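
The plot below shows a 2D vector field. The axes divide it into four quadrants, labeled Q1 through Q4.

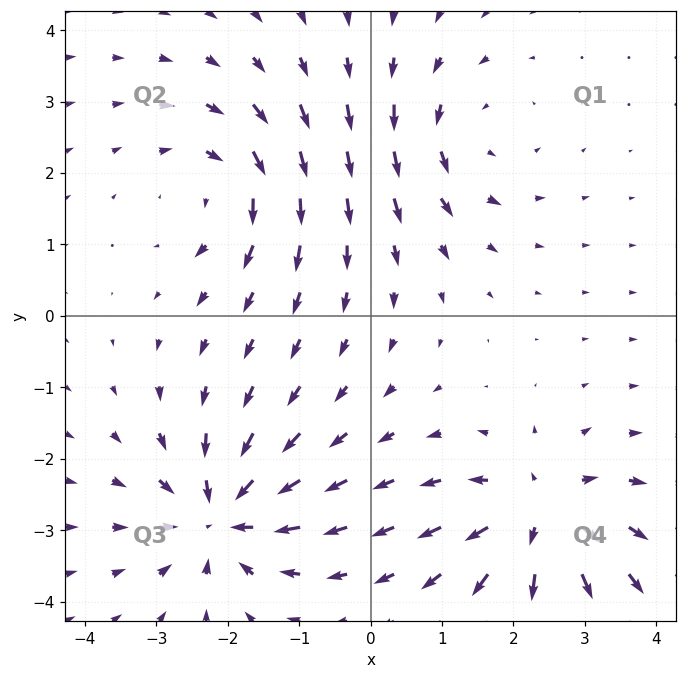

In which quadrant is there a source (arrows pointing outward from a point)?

Q4

The source sits at approximately (2.4, -2.8), which lies in quadrant Q4. The divergence there is about +7, positive as expected for a source.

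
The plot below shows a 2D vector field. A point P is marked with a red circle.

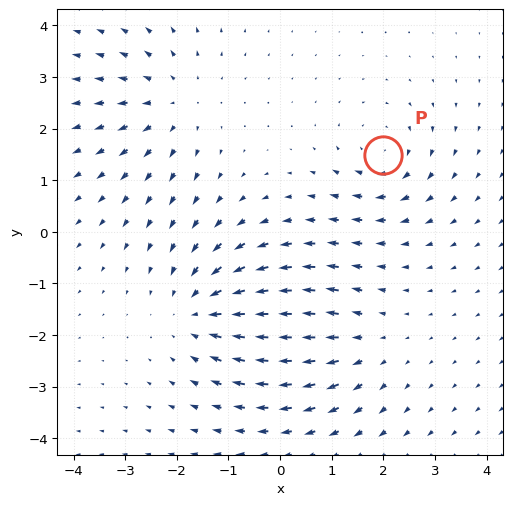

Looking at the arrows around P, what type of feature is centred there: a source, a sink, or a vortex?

vortex

At P (2.0, 1.5) the arrows circulate clockwise. Divergence ≈0, curl about -4 — near-zero divergence with nonzero curl is a vortex.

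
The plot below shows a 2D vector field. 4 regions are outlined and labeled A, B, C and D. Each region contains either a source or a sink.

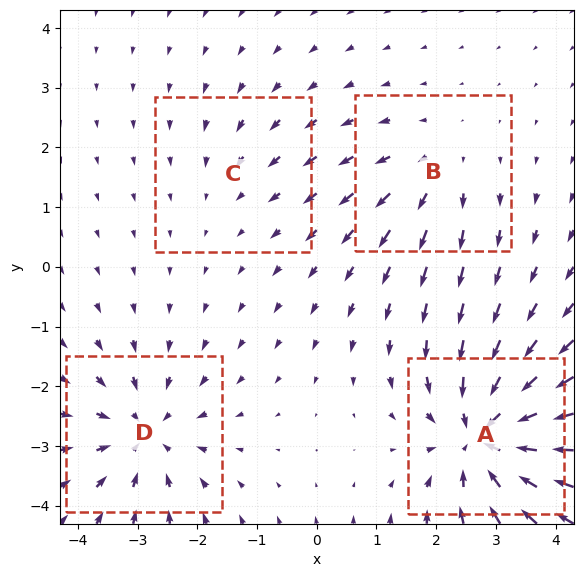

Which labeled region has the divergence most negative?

Divergence at each region's feature centre — A: about -8, B: about +3, C: about -2, D: about -5. Region A is most negative.

A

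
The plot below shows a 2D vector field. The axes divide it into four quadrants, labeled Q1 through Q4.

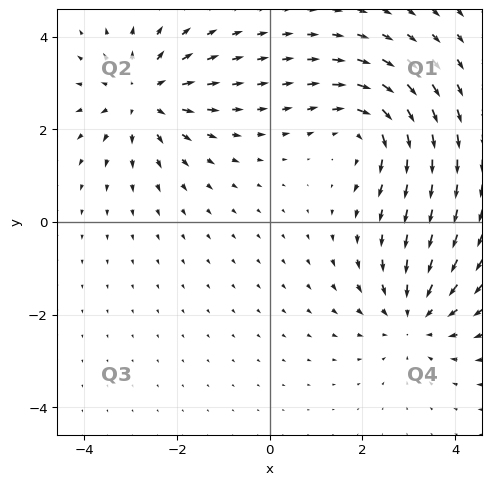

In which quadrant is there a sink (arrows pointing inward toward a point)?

The sink sits at approximately (3.1, -2.1), which lies in quadrant Q4. The divergence there is about -4, negative as expected for a sink.

Q4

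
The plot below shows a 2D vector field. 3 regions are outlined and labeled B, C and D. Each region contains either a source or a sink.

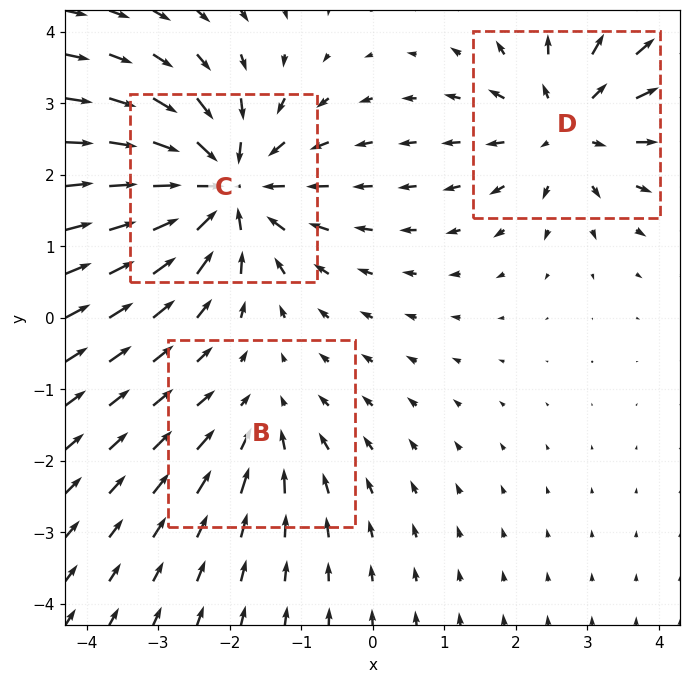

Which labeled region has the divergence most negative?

Divergence at each region's feature centre — B: about -2, C: about -5, D: about +3. Region C is most negative.

C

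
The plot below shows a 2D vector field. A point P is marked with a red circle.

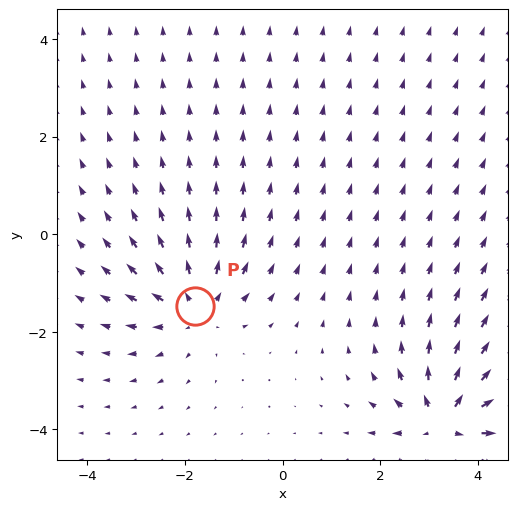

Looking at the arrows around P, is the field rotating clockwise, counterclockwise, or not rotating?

Near P at (-1.8, -1.5) the arrows show no circulation. The curl there is ≈0.

not rotating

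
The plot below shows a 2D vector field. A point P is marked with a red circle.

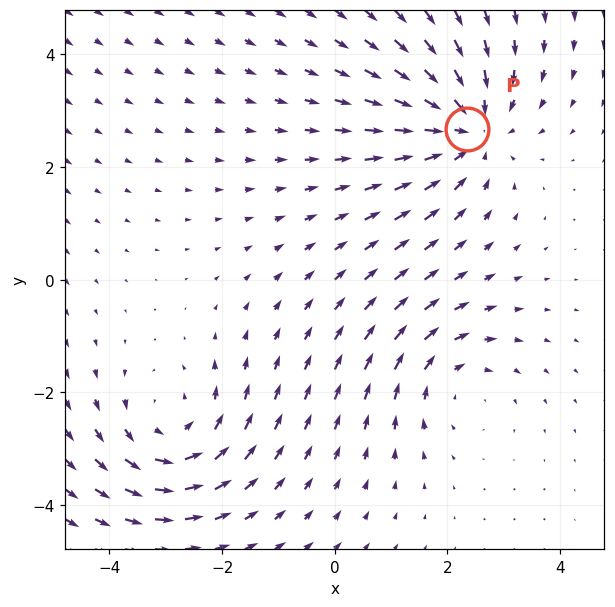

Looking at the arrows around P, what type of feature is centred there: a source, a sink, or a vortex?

sink

At P (2.3, 2.7) the arrows converge inward. Divergence about -5, curl ≈0 — negative divergence with near-zero curl is a sink.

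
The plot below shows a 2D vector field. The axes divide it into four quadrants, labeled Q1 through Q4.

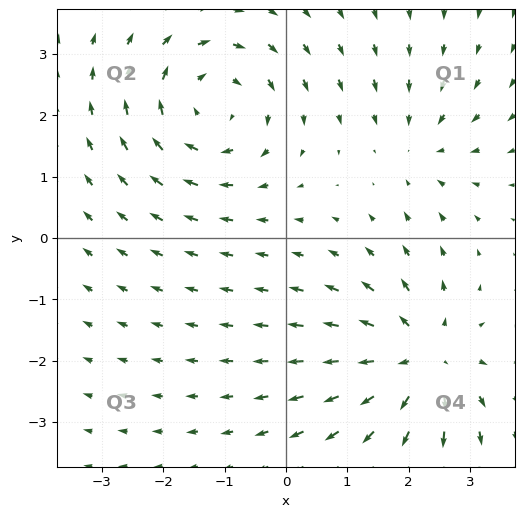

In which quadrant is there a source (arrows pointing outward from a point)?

Q4

The source sits at approximately (2.2, -2.0), which lies in quadrant Q4. The divergence there is about +5, positive as expected for a source.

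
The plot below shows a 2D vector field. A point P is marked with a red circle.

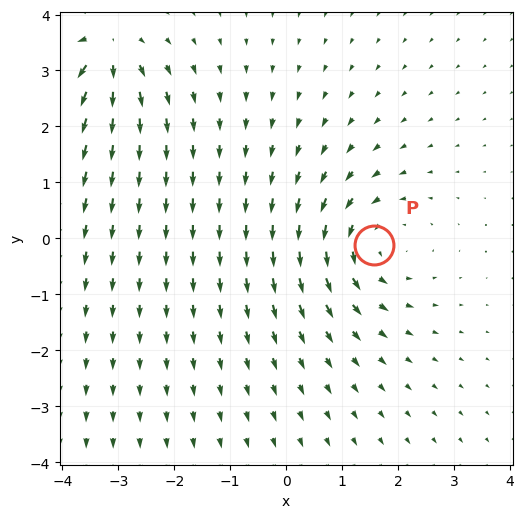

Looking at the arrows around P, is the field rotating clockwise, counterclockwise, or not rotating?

Near P at (1.6, -0.1) the arrows circulate counterclockwise. The curl (z-component) there is about +4; positive curl means counterclockwise rotation.

counterclockwise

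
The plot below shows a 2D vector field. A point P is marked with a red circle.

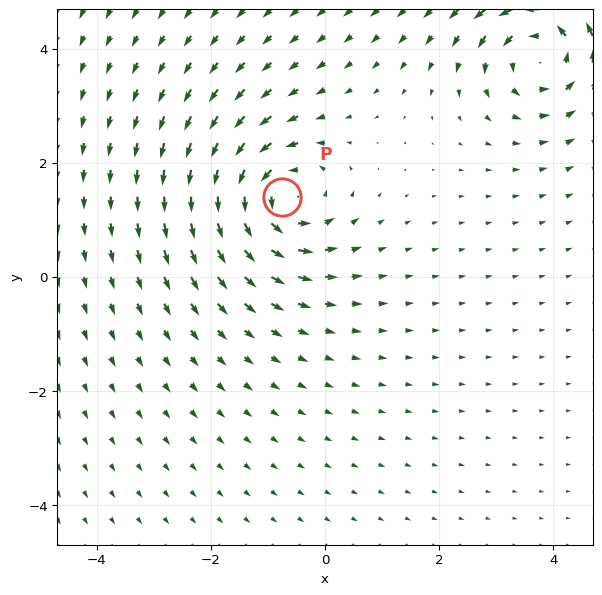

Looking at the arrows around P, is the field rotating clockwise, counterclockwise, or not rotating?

counterclockwise

Near P at (-0.8, 1.4) the arrows circulate counterclockwise. The curl (z-component) there is about +6; positive curl means counterclockwise rotation.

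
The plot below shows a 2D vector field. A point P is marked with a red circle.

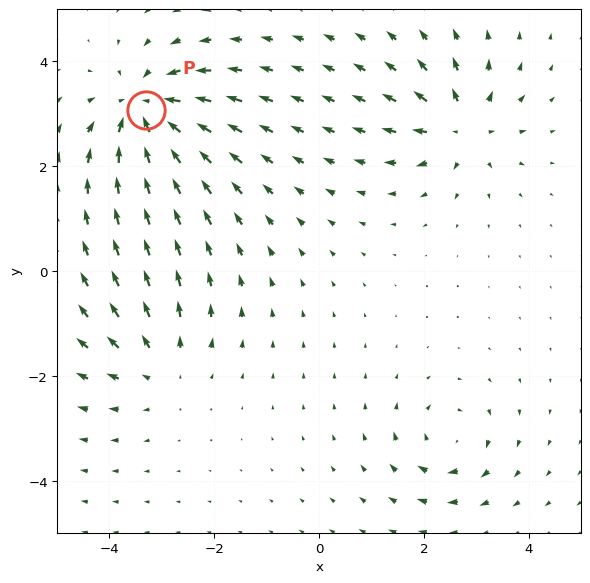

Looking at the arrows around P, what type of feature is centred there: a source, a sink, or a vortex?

sink

At P (-3.3, 3.1) the arrows converge inward. Divergence about -6, curl ≈0 — negative divergence with near-zero curl is a sink.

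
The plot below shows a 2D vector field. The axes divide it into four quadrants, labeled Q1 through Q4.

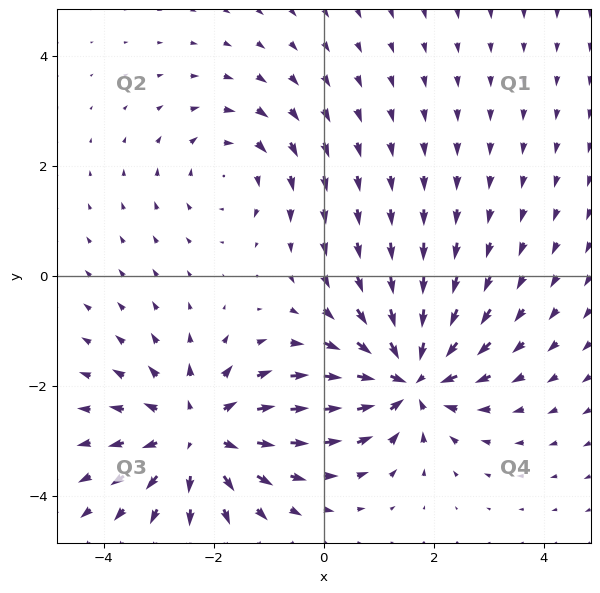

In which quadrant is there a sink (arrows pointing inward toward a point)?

The sink sits at approximately (1.6, -1.9), which lies in quadrant Q4. The divergence there is about -5, negative as expected for a sink.

Q4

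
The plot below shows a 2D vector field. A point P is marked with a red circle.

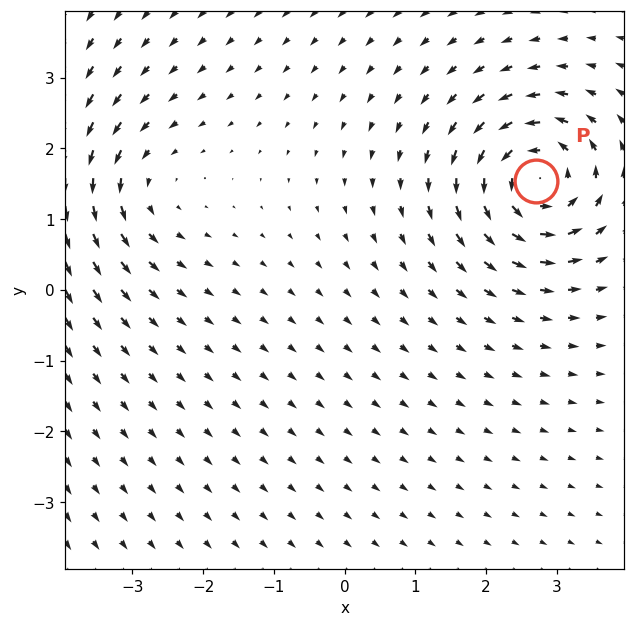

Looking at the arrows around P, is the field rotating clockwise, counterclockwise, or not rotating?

Near P at (2.7, 1.5) the arrows circulate counterclockwise. The curl (z-component) there is about +7; positive curl means counterclockwise rotation.

counterclockwise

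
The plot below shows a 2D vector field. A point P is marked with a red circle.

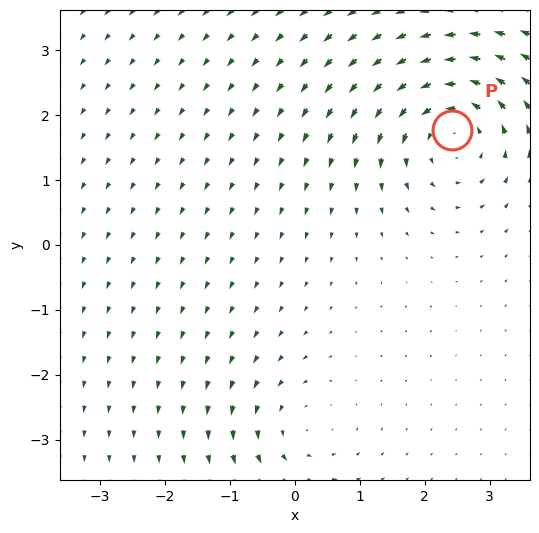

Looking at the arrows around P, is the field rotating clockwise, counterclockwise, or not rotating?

counterclockwise

Near P at (2.4, 1.8) the arrows circulate counterclockwise. The curl (z-component) there is about +5; positive curl means counterclockwise rotation.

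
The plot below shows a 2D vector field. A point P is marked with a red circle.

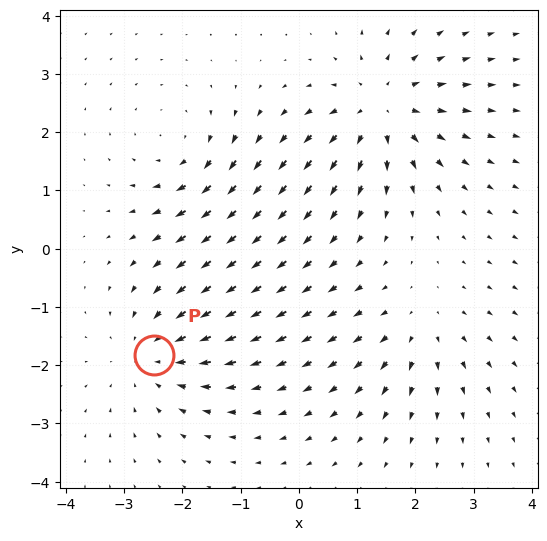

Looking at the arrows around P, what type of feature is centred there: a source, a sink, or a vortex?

sink

At P (-2.5, -1.8) the arrows converge inward. Divergence about -4, curl ≈0 — negative divergence with near-zero curl is a sink.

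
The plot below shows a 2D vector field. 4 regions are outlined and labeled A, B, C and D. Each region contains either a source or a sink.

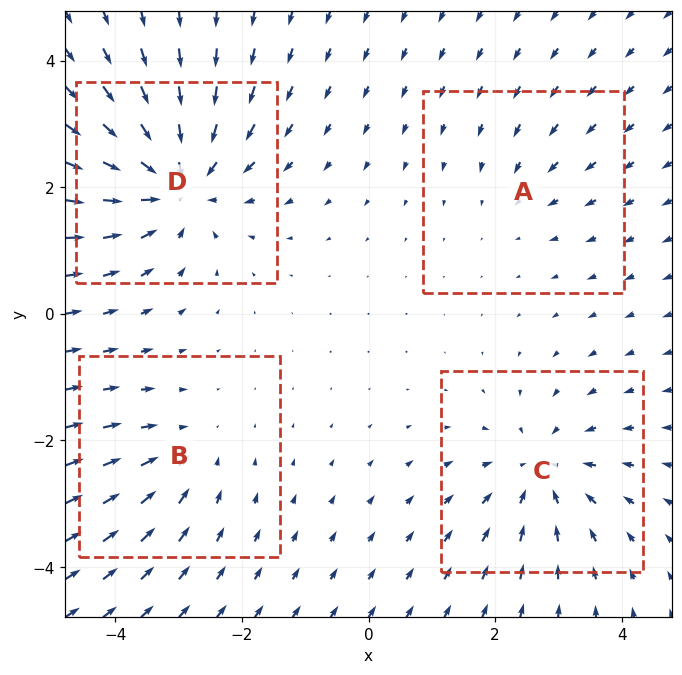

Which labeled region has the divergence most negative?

Divergence at each region's feature centre — A: about -2, B: about -3, C: about -5, D: about -7. Region D is most negative.

D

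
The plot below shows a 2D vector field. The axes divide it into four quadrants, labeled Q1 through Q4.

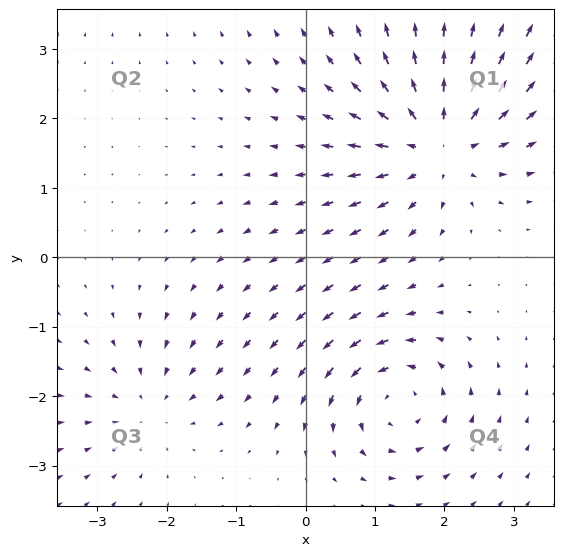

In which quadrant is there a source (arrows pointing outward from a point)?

Q1

The source sits at approximately (1.9, 1.7), which lies in quadrant Q1. The divergence there is about +5, positive as expected for a source.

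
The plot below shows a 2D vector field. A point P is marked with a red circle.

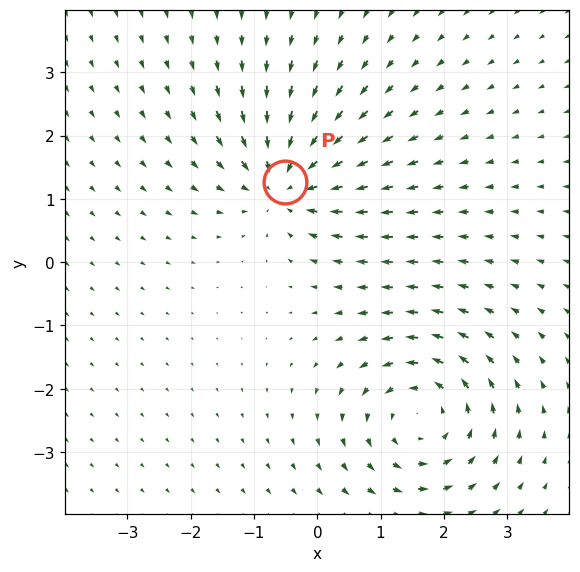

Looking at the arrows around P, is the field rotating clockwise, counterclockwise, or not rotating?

not rotating

Near P at (-0.5, 1.3) the arrows show no circulation. The curl there is ≈0.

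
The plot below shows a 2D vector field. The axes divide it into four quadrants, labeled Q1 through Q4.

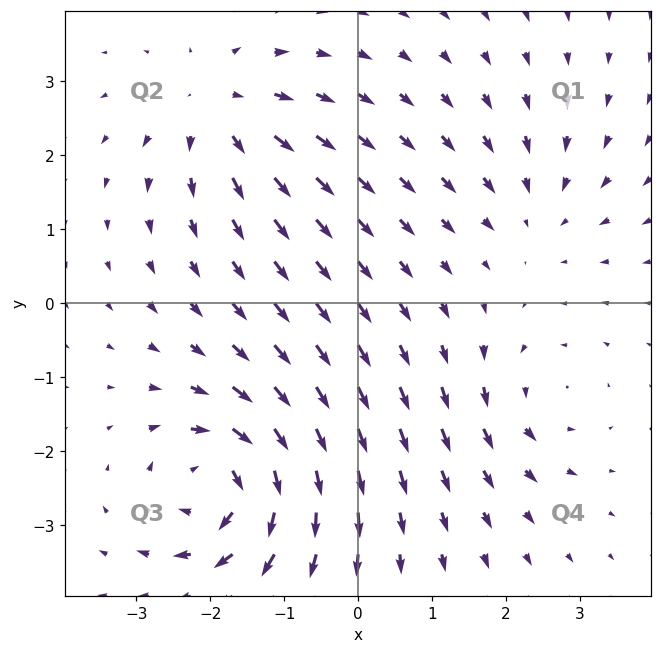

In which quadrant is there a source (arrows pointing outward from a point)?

The source sits at approximately (-1.9, 2.6), which lies in quadrant Q2. The divergence there is about +4, positive as expected for a source.

Q2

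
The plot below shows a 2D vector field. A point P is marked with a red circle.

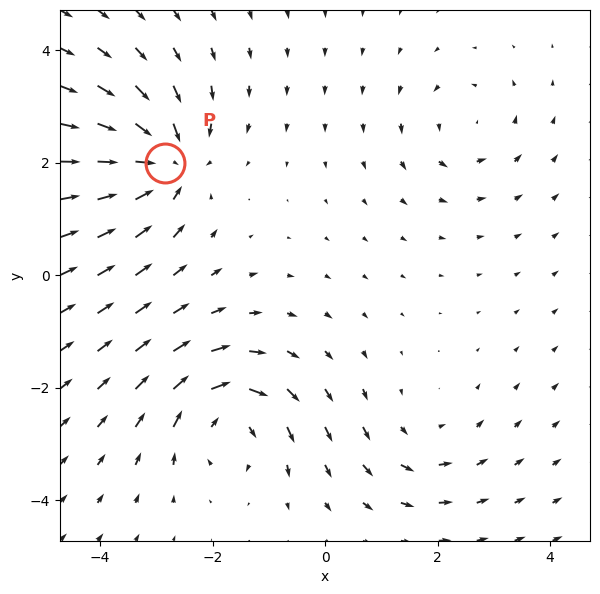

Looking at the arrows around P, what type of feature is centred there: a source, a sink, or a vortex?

sink

At P (-2.8, 2.0) the arrows converge inward. Divergence about -6, curl ≈0 — negative divergence with near-zero curl is a sink.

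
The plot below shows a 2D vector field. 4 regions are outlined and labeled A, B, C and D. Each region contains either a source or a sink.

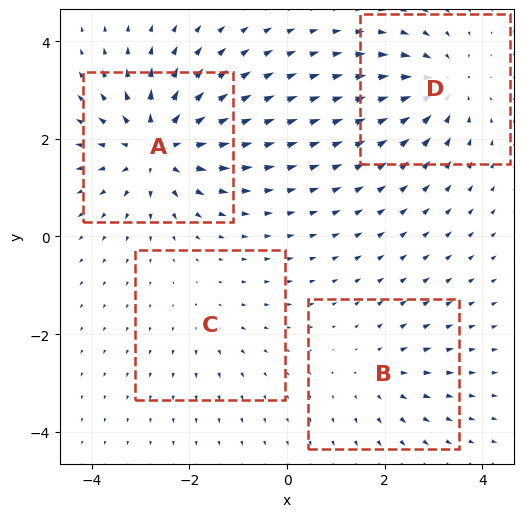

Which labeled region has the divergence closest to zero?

C

Divergence at each region's feature centre — A: about +8, B: about +3, C: about +2, D: about -5. Region C is closest to zero.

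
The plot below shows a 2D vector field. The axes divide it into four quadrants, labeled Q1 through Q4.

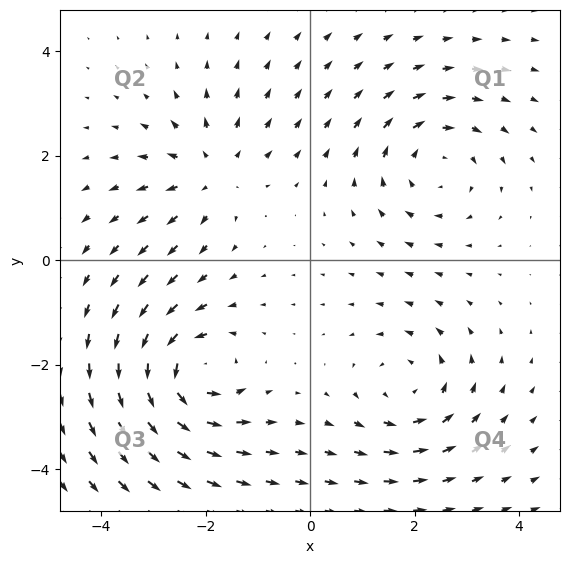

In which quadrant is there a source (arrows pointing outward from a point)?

The source sits at approximately (-1.9, 1.7), which lies in quadrant Q2. The divergence there is about +4, positive as expected for a source.

Q2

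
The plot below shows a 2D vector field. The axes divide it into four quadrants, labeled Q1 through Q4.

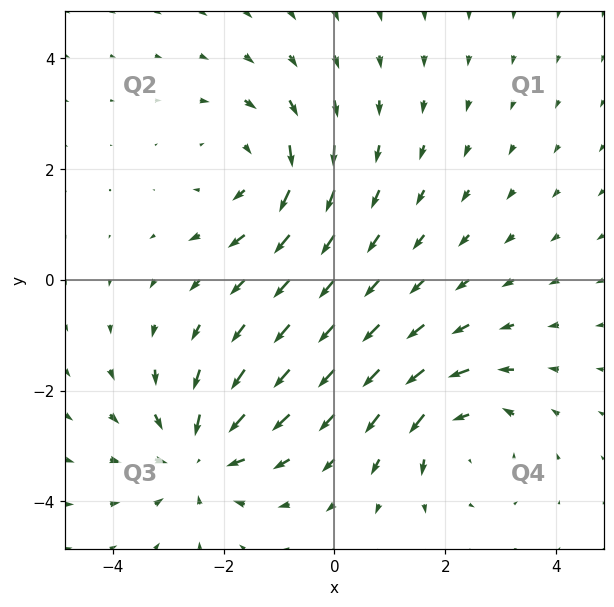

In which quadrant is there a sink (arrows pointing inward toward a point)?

The sink sits at approximately (-2.4, -3.2), which lies in quadrant Q3. The divergence there is about -5, negative as expected for a sink.

Q3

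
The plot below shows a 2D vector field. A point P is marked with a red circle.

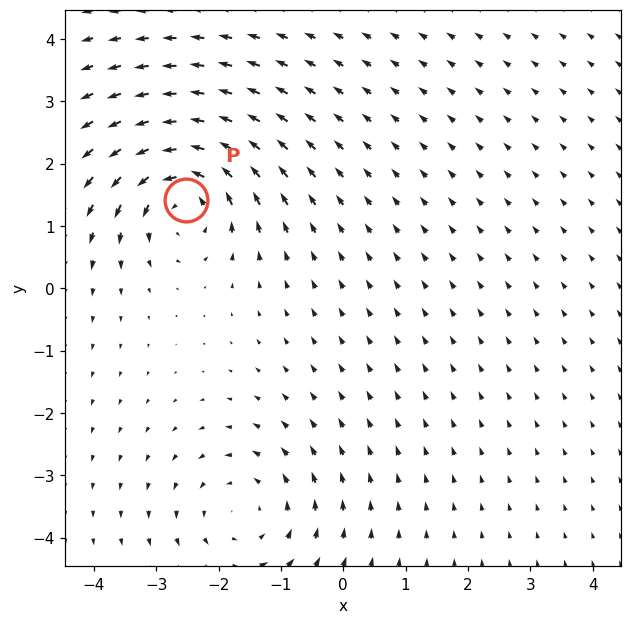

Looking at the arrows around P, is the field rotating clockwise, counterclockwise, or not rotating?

Near P at (-2.5, 1.4) the arrows circulate counterclockwise. The curl (z-component) there is about +6; positive curl means counterclockwise rotation.

counterclockwise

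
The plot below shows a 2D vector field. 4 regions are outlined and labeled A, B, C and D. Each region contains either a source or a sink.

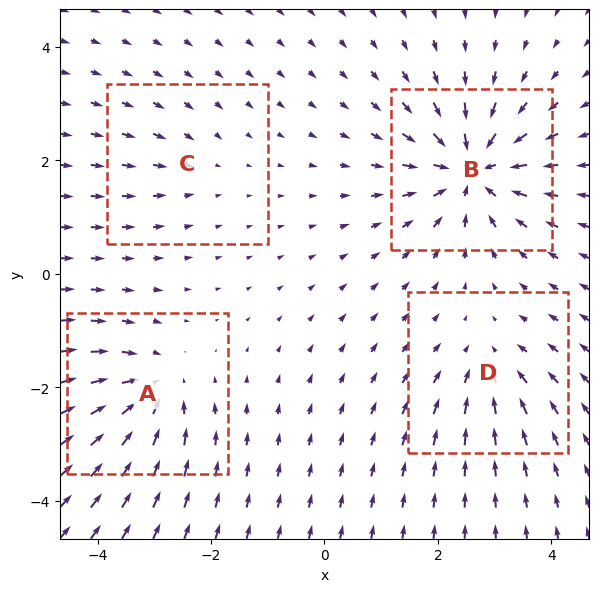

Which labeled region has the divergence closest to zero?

C

Divergence at each region's feature centre — A: about -6, B: about -9, C: about -2, D: about -4. Region C is closest to zero.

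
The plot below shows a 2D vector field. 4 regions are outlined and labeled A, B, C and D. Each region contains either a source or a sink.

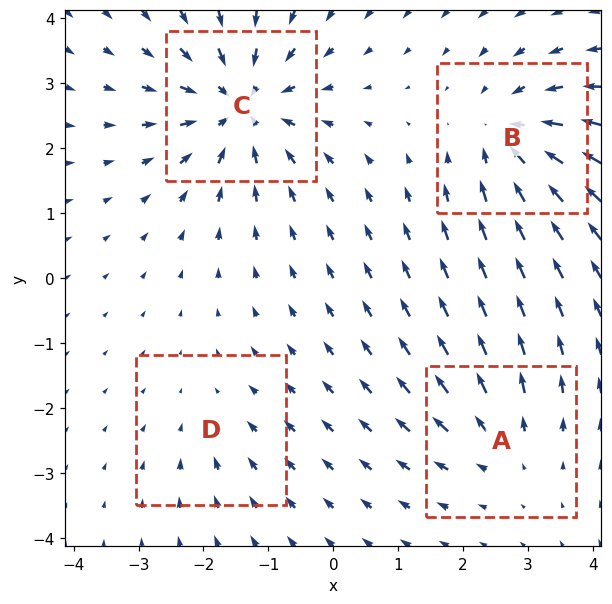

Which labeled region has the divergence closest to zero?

D

Divergence at each region's feature centre — A: about +3, B: about -5, C: about -7, D: about -2. Region D is closest to zero.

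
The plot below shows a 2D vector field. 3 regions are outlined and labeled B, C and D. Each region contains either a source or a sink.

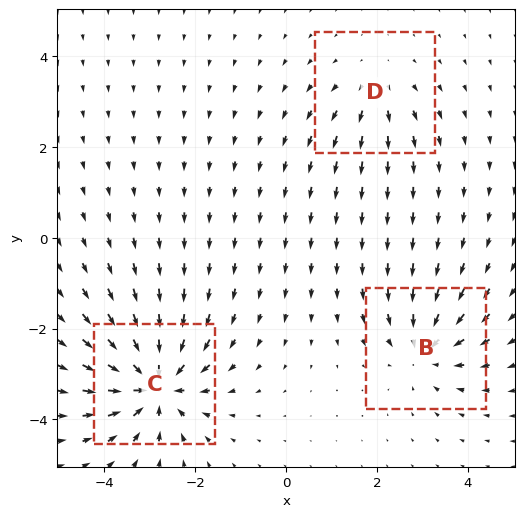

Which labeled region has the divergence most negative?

Divergence at each region's feature centre — B: about -4, C: about -6, D: about +2. Region C is most negative.

C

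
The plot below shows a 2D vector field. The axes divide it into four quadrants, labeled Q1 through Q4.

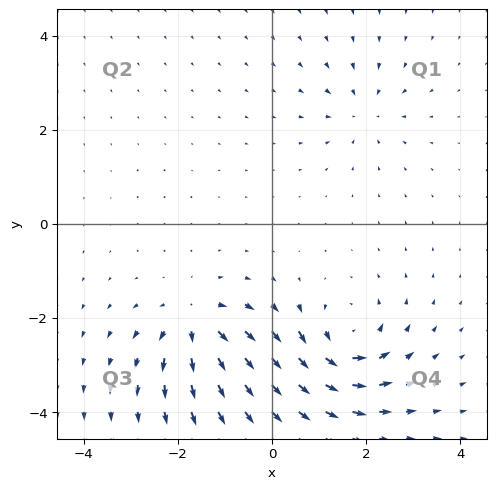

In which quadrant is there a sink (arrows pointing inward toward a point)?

Q1

The sink sits at approximately (1.9, 2.4), which lies in quadrant Q1. The divergence there is about -4, negative as expected for a sink.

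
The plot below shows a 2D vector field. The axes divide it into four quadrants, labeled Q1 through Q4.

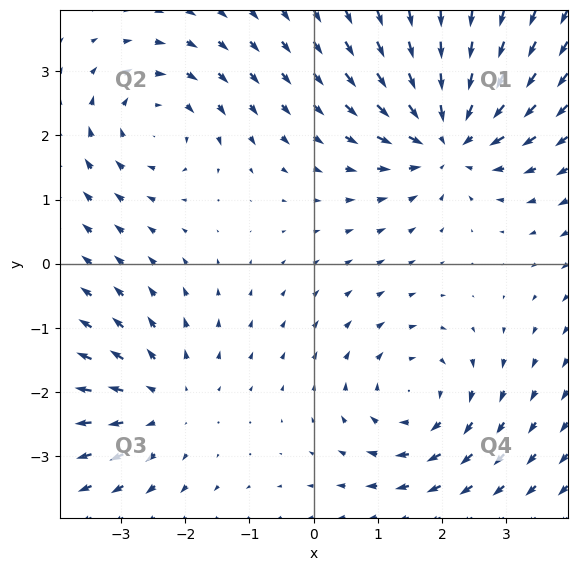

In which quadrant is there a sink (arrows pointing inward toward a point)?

Q1

The sink sits at approximately (2.1, 2.0), which lies in quadrant Q1. The divergence there is about -5, negative as expected for a sink.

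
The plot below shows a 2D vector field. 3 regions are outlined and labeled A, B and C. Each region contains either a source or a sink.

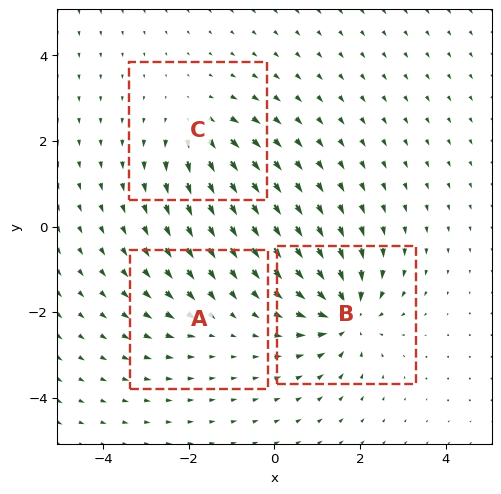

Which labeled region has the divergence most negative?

Divergence at each region's feature centre — A: about -2, B: about -6, C: about +3. Region B is most negative.

B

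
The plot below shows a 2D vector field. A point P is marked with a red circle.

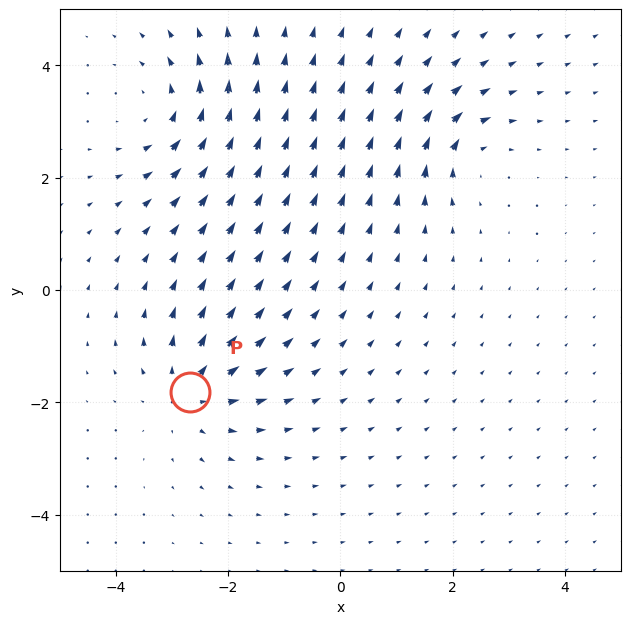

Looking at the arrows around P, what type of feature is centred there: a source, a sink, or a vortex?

At P (-2.7, -1.8) the arrows spread outward. Divergence about +5, curl ≈0 — positive divergence with near-zero curl is a source.

source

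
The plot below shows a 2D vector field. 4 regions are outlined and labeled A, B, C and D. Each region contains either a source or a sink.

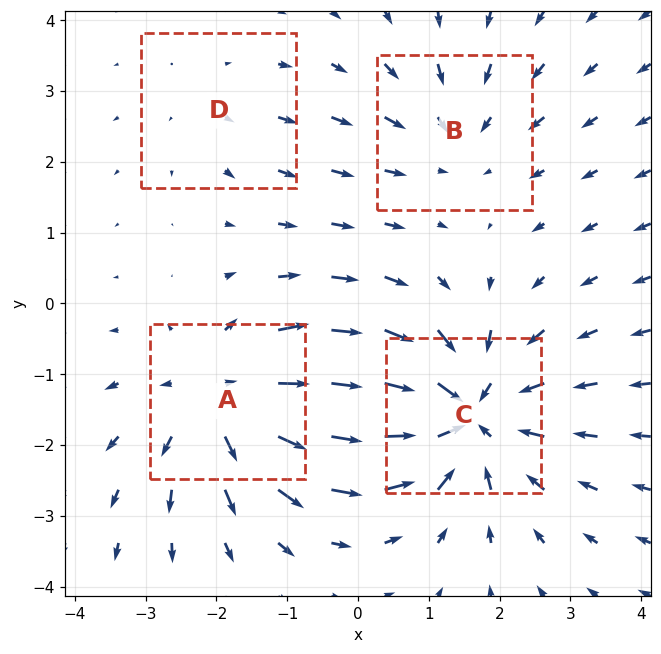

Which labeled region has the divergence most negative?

Divergence at each region's feature centre — A: about +5, B: about -3, C: about -6, D: about +2. Region C is most negative.

C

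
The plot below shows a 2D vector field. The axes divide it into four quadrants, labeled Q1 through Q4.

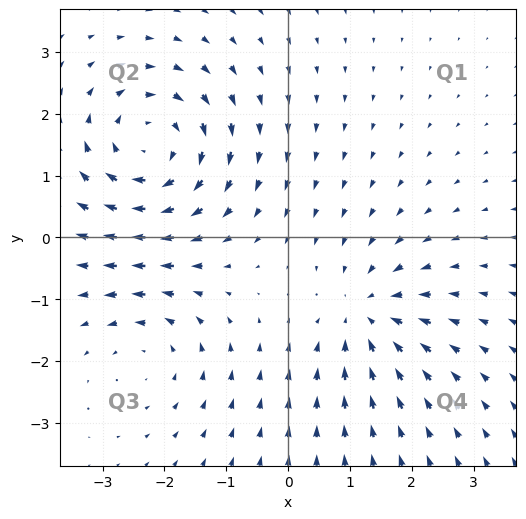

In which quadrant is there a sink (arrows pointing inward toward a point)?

The sink sits at approximately (1.3, -1.2), which lies in quadrant Q4. The divergence there is about -4, negative as expected for a sink.

Q4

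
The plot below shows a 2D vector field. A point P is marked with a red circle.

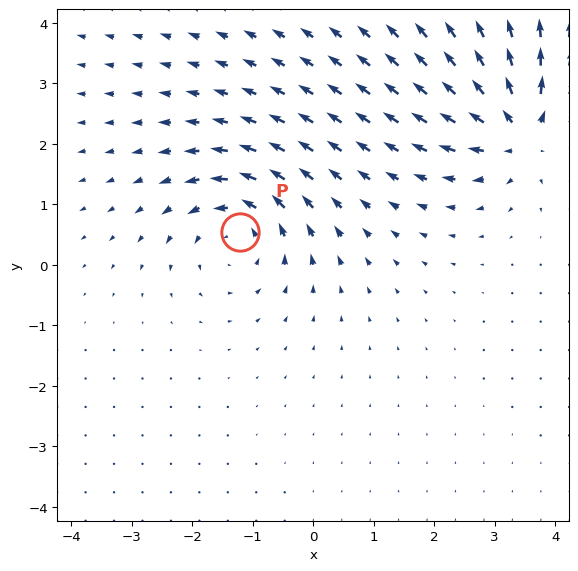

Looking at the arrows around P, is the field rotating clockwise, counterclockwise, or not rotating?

counterclockwise

Near P at (-1.2, 0.5) the arrows circulate counterclockwise. The curl (z-component) there is about +5; positive curl means counterclockwise rotation.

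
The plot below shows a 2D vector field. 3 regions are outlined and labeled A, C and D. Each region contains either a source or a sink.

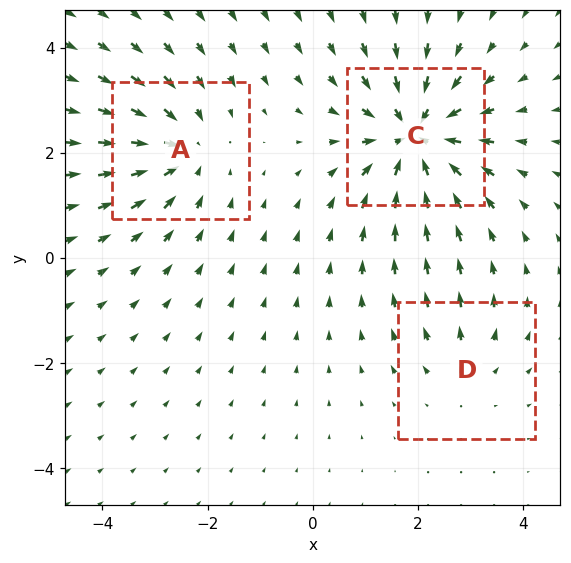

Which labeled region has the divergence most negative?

Divergence at each region's feature centre — A: about -3, C: about -5, D: about +2. Region C is most negative.

C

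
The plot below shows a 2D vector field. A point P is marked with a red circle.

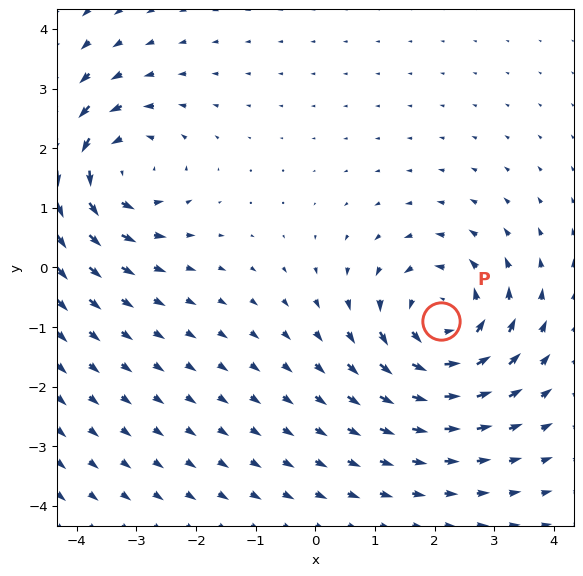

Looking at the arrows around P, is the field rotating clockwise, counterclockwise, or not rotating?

Near P at (2.1, -0.9) the arrows circulate counterclockwise. The curl (z-component) there is about +5; positive curl means counterclockwise rotation.

counterclockwise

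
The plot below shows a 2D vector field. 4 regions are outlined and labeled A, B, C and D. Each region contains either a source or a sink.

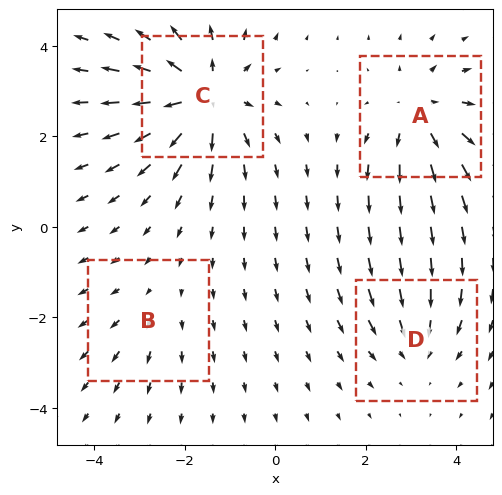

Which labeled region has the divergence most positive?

C

Divergence at each region's feature centre — A: about +5, B: about +2, C: about +6, D: about -3. Region C is most positive.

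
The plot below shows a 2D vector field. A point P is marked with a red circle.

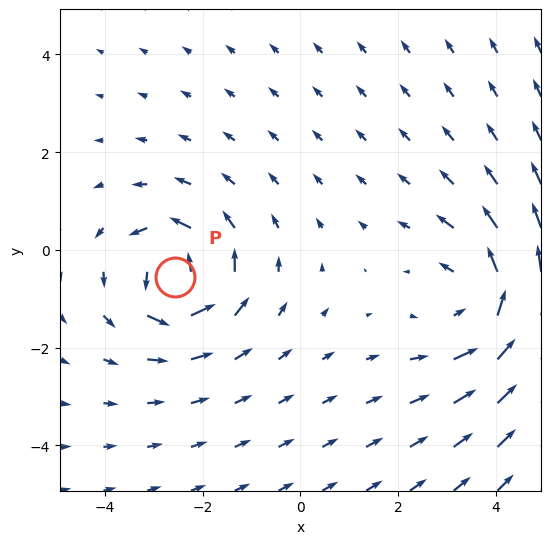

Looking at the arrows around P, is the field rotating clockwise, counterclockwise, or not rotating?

Near P at (-2.6, -0.5) the arrows circulate counterclockwise. The curl (z-component) there is about +6; positive curl means counterclockwise rotation.

counterclockwise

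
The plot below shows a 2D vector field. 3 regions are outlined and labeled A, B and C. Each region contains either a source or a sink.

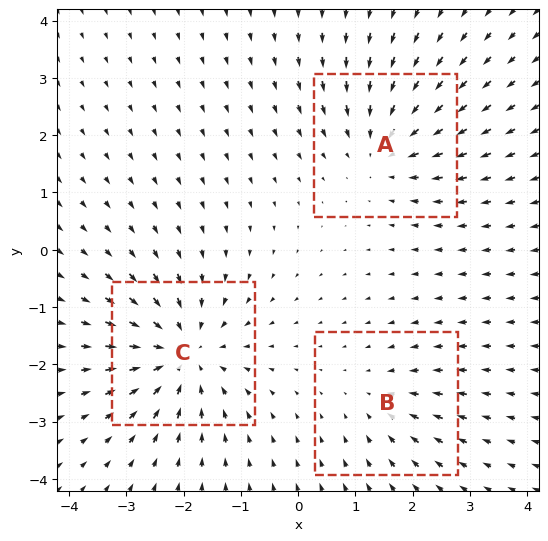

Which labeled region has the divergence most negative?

Divergence at each region's feature centre — A: about -3, B: about -2, C: about -5. Region C is most negative.

C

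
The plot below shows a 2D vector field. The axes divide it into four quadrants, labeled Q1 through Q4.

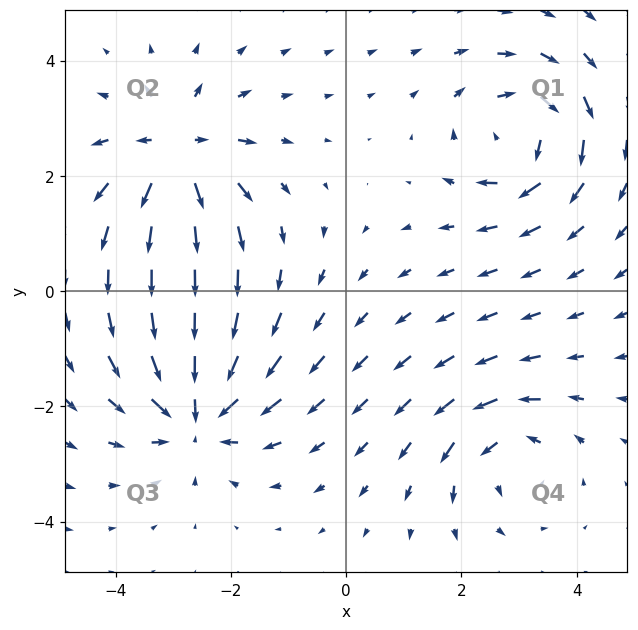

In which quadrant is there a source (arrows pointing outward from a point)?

The source sits at approximately (-2.9, 2.4), which lies in quadrant Q2. The divergence there is about +6, positive as expected for a source.

Q2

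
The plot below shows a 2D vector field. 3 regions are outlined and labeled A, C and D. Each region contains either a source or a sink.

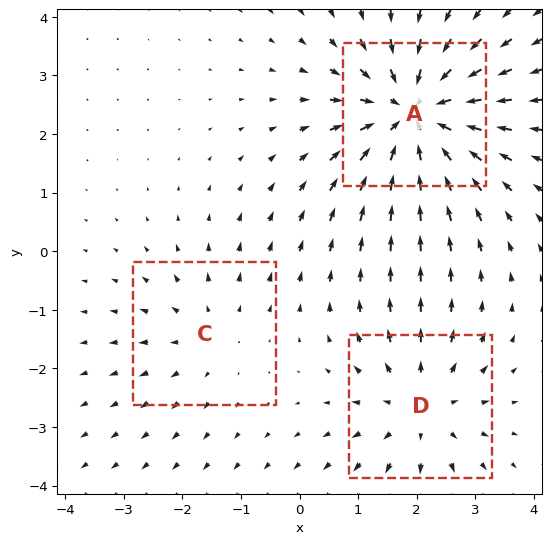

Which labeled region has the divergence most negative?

Divergence at each region's feature centre — A: about -5, C: about +2, D: about +3. Region A is most negative.

A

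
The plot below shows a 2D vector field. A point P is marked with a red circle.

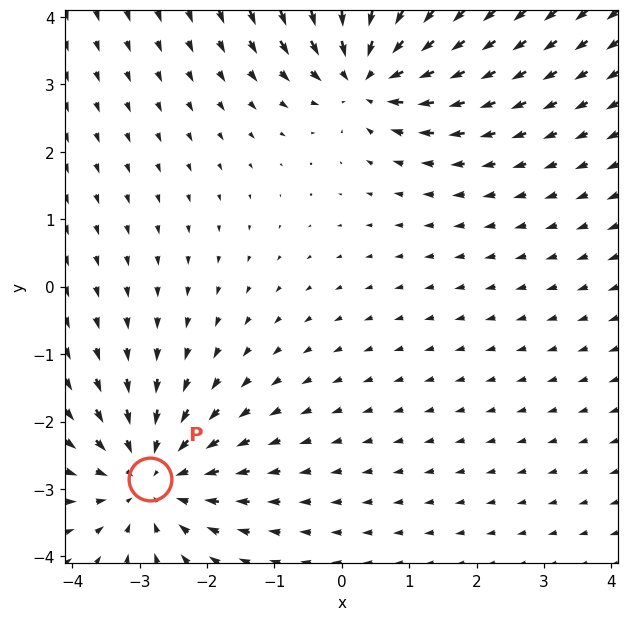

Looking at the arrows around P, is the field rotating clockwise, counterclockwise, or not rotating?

Near P at (-2.8, -2.9) the arrows show no circulation. The curl there is ≈0.

not rotating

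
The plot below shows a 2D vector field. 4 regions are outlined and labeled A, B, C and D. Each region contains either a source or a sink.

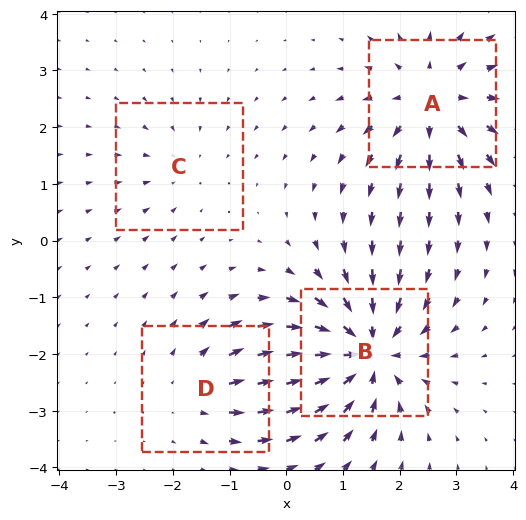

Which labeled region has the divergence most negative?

B

Divergence at each region's feature centre — A: about +5, B: about -7, C: about -2, D: about +3. Region B is most negative.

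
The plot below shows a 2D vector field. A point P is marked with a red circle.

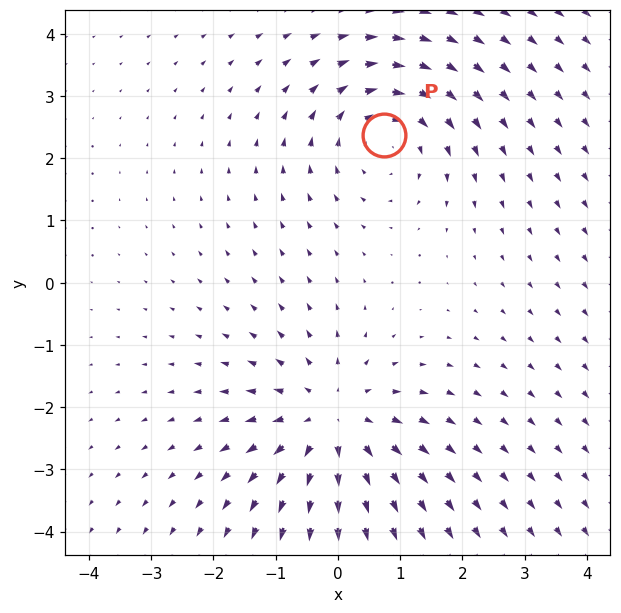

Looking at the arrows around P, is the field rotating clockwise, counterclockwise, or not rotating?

clockwise

Near P at (0.7, 2.4) the arrows circulate clockwise. The curl (z-component) there is about -3; negative curl means clockwise rotation.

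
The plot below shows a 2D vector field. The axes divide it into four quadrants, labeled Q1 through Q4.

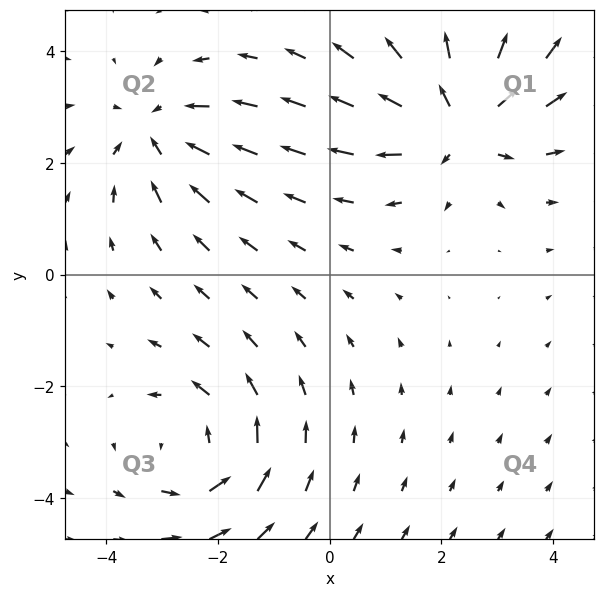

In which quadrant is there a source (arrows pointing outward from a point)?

The source sits at approximately (2.3, 2.8), which lies in quadrant Q1. The divergence there is about +4, positive as expected for a source.

Q1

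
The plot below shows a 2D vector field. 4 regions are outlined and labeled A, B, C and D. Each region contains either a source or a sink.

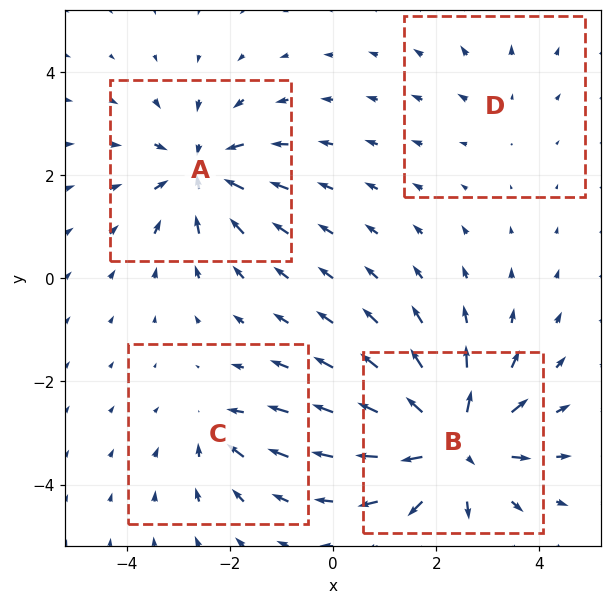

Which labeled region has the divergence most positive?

Divergence at each region's feature centre — A: about -6, B: about +8, C: about -3, D: about +2. Region B is most positive.

B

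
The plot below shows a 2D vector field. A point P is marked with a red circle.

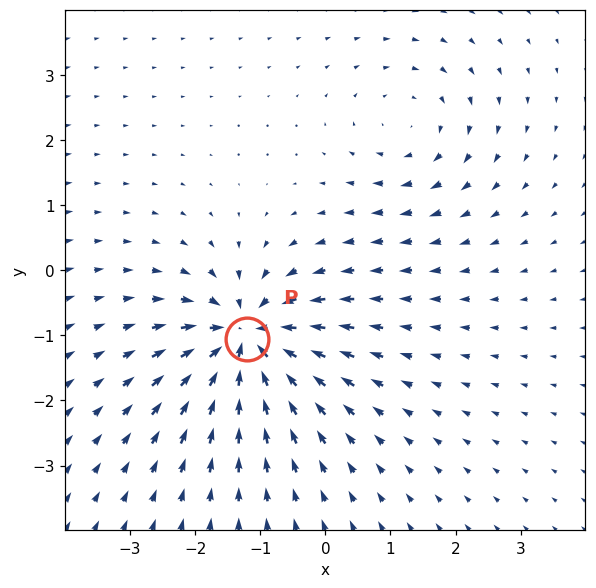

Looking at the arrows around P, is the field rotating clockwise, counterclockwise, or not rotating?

Near P at (-1.2, -1.1) the arrows show no circulation. The curl there is ≈0.

not rotating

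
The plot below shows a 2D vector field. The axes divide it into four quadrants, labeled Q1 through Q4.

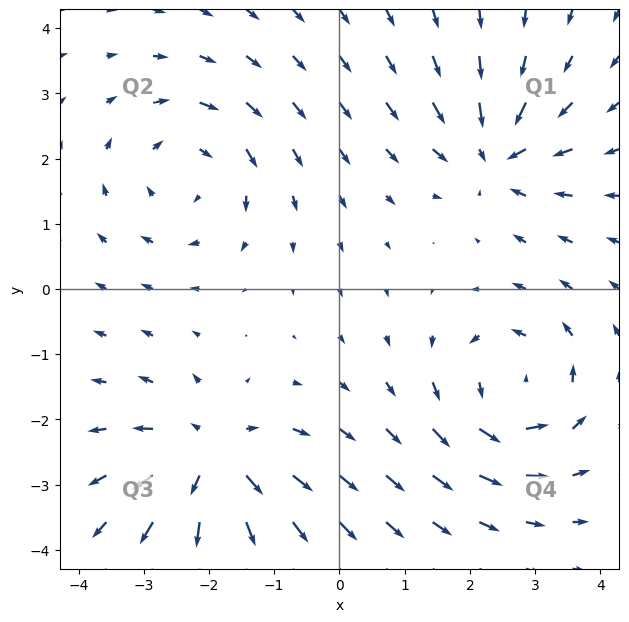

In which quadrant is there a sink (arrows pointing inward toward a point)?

Q1

The sink sits at approximately (2.4, 2.1), which lies in quadrant Q1. The divergence there is about -5, negative as expected for a sink.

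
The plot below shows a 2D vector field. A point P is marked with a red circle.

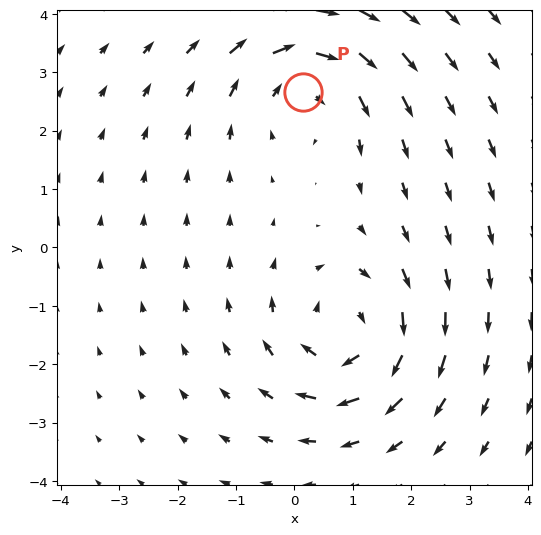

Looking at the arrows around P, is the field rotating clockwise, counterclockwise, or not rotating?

Near P at (0.1, 2.7) the arrows circulate clockwise. The curl (z-component) there is about -3; negative curl means clockwise rotation.

clockwise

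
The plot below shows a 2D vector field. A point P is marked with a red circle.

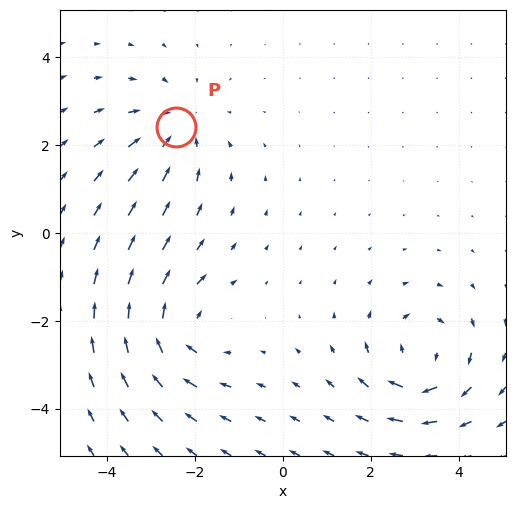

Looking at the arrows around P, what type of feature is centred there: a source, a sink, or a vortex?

At P (-2.4, 2.4) the arrows converge inward. Divergence about -3, curl ≈0 — negative divergence with near-zero curl is a sink.

sink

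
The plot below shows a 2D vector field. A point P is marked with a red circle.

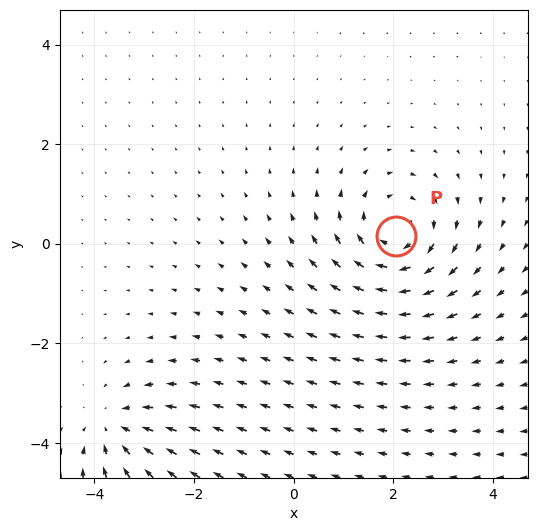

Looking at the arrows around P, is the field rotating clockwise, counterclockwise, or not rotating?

clockwise

Near P at (2.1, 0.2) the arrows circulate clockwise. The curl (z-component) there is about -5; negative curl means clockwise rotation.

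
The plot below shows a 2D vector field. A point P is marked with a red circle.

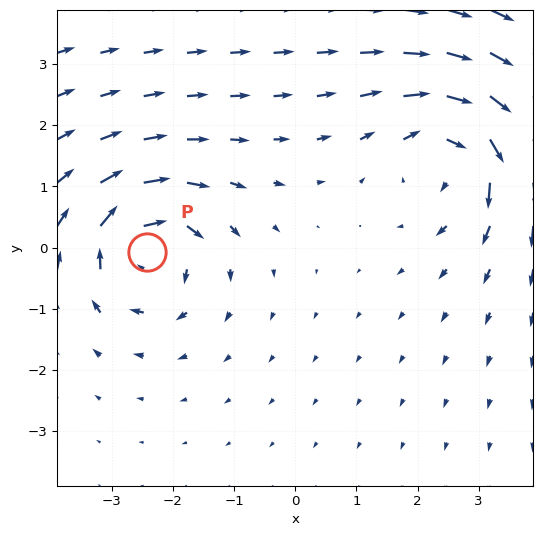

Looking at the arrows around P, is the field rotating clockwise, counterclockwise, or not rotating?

clockwise

Near P at (-2.4, -0.1) the arrows circulate clockwise. The curl (z-component) there is about -4; negative curl means clockwise rotation.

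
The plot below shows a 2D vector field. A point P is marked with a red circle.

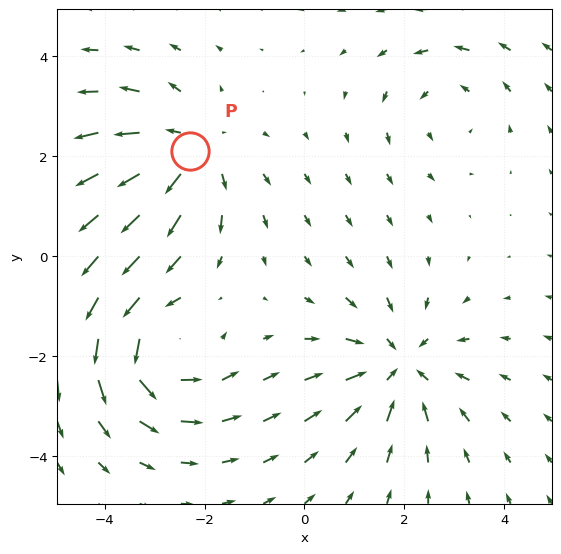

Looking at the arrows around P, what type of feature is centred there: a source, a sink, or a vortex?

At P (-2.3, 2.1) the arrows spread outward. Divergence about +4, curl ≈0 — positive divergence with near-zero curl is a source.

source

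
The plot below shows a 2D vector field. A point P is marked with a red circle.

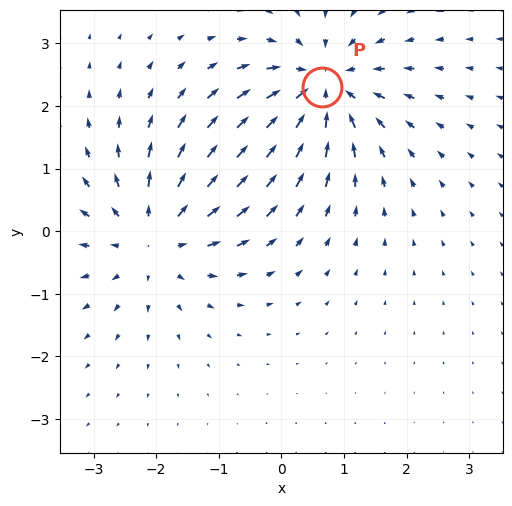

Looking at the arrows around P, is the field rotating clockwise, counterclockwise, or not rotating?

Near P at (0.6, 2.3) the arrows show no circulation. The curl there is ≈0.

not rotating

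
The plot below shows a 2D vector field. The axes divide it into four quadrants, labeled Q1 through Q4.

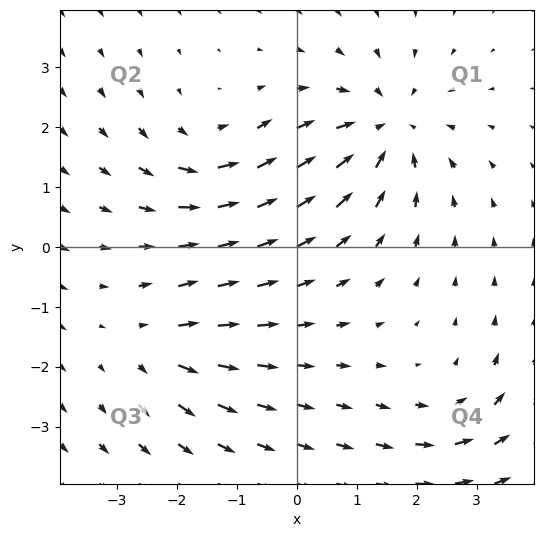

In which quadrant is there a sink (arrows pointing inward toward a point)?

Q1

The sink sits at approximately (1.5, 2.0), which lies in quadrant Q1. The divergence there is about -5, negative as expected for a sink.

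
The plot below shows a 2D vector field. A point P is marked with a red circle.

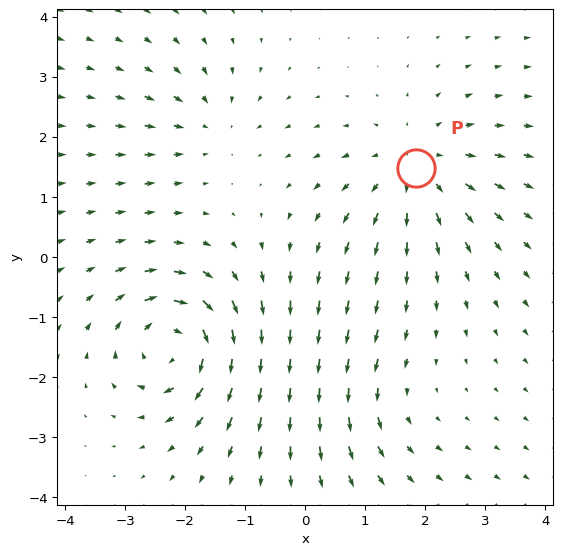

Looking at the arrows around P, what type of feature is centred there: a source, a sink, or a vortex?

source

At P (1.8, 1.5) the arrows spread outward. Divergence about +4, curl ≈0 — positive divergence with near-zero curl is a source.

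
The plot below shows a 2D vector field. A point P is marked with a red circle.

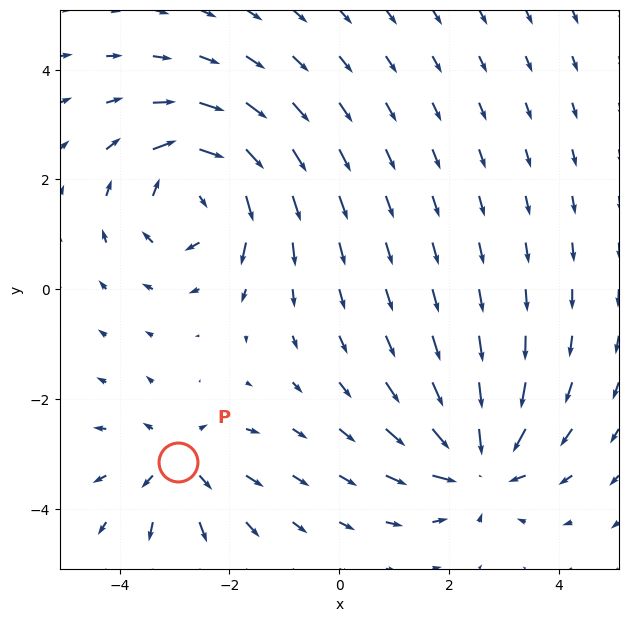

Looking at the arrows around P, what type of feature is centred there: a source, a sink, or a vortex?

source

At P (-2.9, -3.1) the arrows spread outward. Divergence about +4, curl ≈0 — positive divergence with near-zero curl is a source.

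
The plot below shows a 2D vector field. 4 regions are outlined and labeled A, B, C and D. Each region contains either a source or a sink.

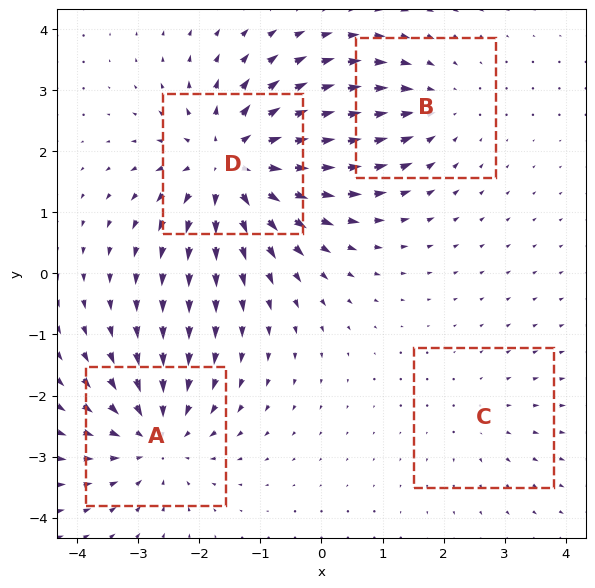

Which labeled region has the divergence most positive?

D

Divergence at each region's feature centre — A: about -4, B: about -3, C: about +2, D: about +6. Region D is most positive.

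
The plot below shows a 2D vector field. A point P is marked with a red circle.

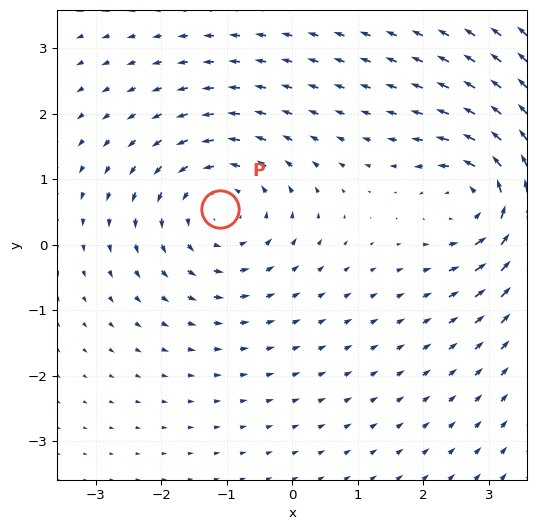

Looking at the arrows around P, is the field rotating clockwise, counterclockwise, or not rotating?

counterclockwise

Near P at (-1.1, 0.5) the arrows circulate counterclockwise. The curl (z-component) there is about +3; positive curl means counterclockwise rotation.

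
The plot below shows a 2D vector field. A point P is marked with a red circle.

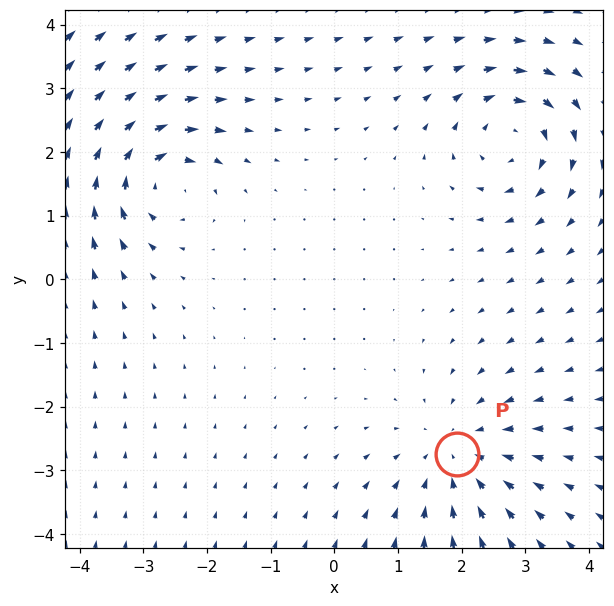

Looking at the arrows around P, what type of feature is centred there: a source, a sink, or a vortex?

sink

At P (1.9, -2.7) the arrows converge inward. Divergence about -3, curl ≈0 — negative divergence with near-zero curl is a sink.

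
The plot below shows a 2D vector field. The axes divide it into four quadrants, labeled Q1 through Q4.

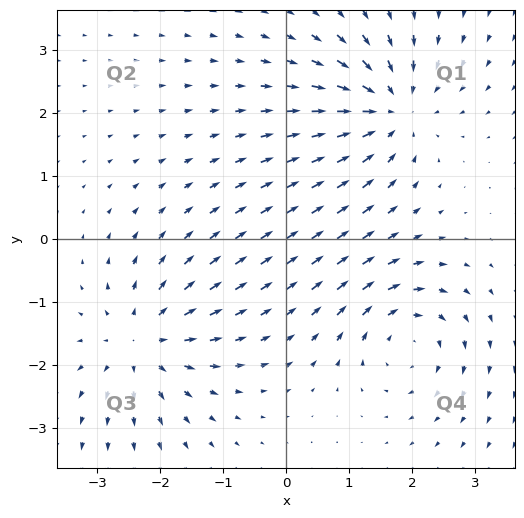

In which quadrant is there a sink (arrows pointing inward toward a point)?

Q1

The sink sits at approximately (1.7, 2.0), which lies in quadrant Q1. The divergence there is about -5, negative as expected for a sink.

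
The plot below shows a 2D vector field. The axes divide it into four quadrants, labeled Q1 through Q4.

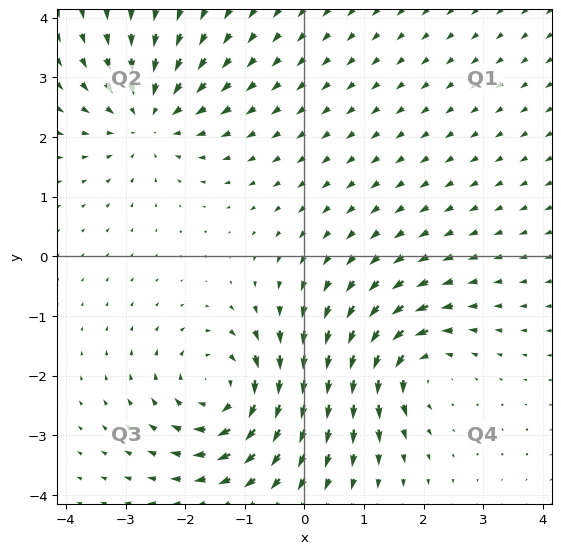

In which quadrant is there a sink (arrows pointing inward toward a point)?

Q2

The sink sits at approximately (-2.6, 2.3), which lies in quadrant Q2. The divergence there is about -4, negative as expected for a sink.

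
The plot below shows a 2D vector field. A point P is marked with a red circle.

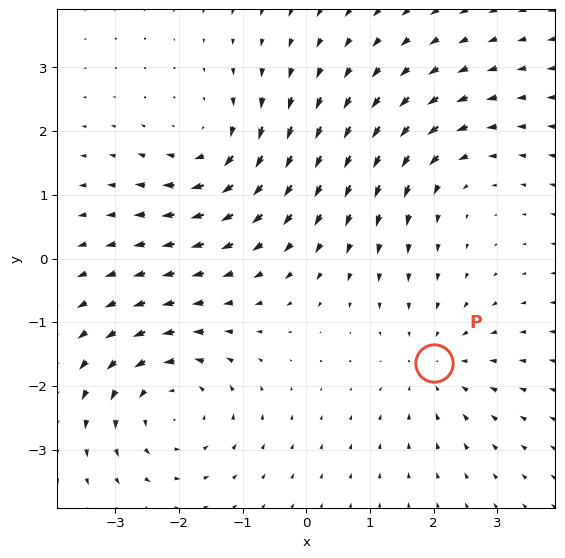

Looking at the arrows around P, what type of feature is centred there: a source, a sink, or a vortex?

At P (2.0, -1.6) the arrows converge inward. Divergence about -3, curl ≈0 — negative divergence with near-zero curl is a sink.

sink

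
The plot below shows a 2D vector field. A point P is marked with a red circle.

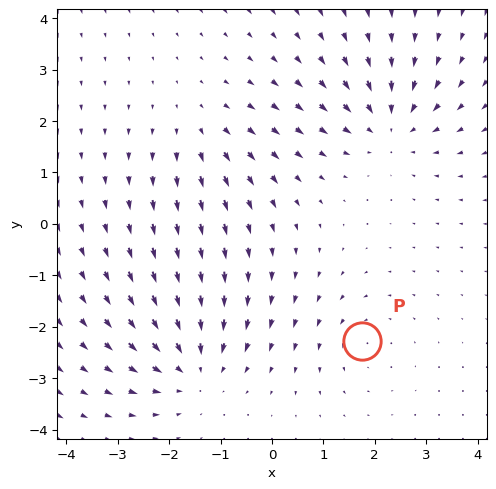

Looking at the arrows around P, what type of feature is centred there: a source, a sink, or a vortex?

vortex

At P (1.7, -2.3) the arrows circulate counterclockwise. Divergence ≈0, curl about +3 — near-zero divergence with nonzero curl is a vortex.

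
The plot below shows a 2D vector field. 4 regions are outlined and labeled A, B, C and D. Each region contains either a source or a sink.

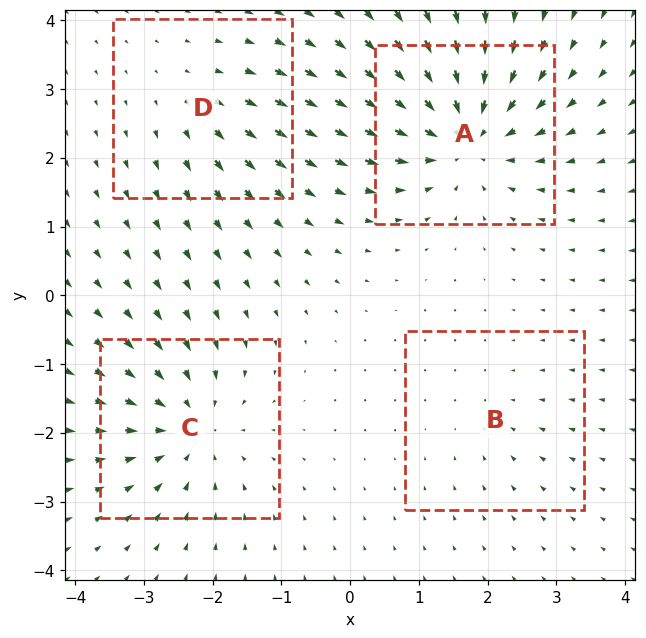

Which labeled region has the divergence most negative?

A

Divergence at each region's feature centre — A: about -7, B: about -2, C: about -6, D: about +3. Region A is most negative.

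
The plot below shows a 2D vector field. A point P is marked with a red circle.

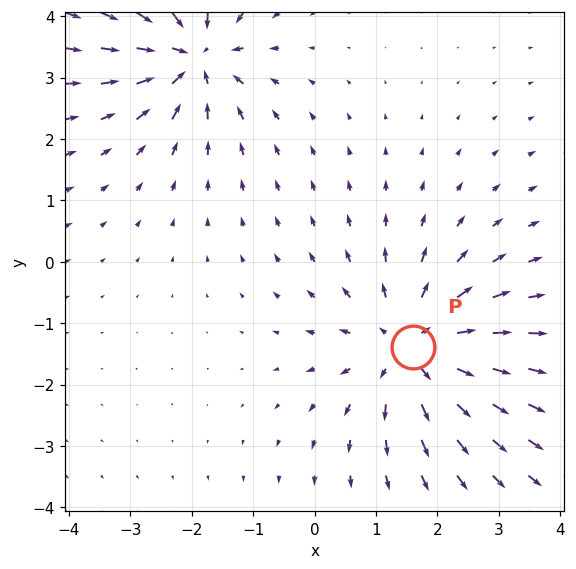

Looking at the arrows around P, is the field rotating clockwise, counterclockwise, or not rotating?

not rotating

Near P at (1.6, -1.4) the arrows show no circulation. The curl there is ≈0.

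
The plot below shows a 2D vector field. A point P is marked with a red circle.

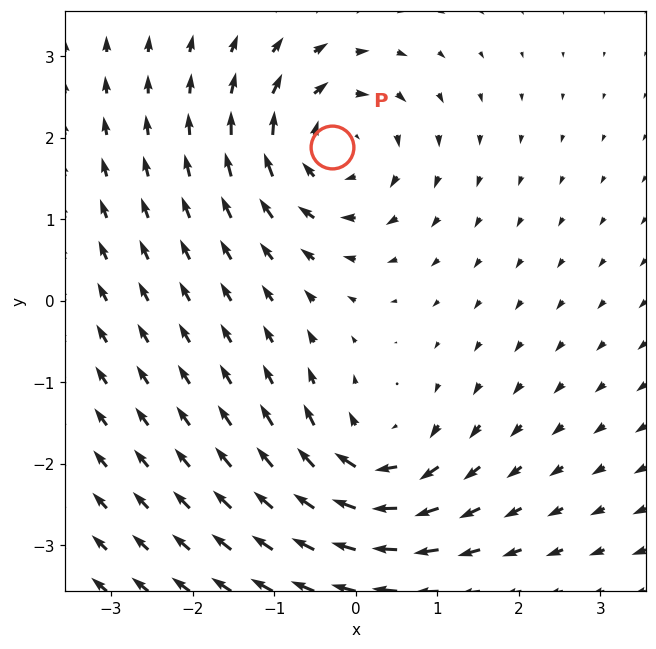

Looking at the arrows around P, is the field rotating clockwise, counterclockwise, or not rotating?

clockwise

Near P at (-0.3, 1.9) the arrows circulate clockwise. The curl (z-component) there is about -5; negative curl means clockwise rotation.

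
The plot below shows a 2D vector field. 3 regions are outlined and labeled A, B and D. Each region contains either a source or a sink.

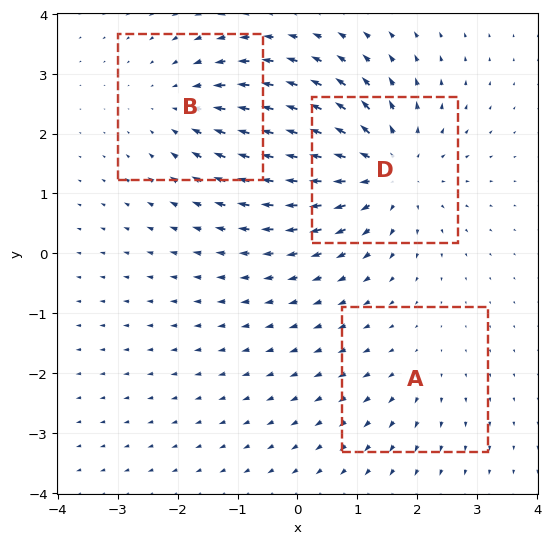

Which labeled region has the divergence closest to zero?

Divergence at each region's feature centre — A: about +2, B: about -3, D: about +5. Region A is closest to zero.

A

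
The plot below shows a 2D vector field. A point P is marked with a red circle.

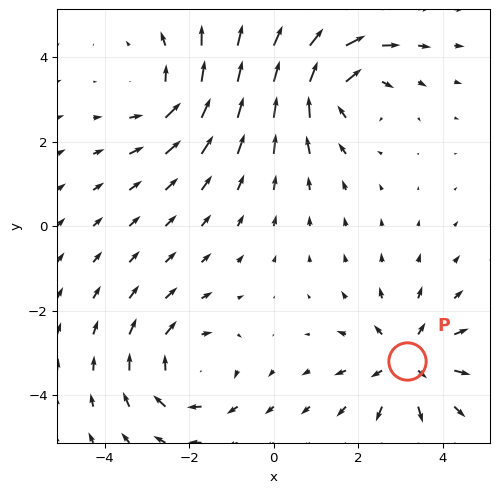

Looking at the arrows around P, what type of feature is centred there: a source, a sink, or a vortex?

At P (3.2, -3.2) the arrows spread outward. Divergence about +4, curl ≈0 — positive divergence with near-zero curl is a source.

source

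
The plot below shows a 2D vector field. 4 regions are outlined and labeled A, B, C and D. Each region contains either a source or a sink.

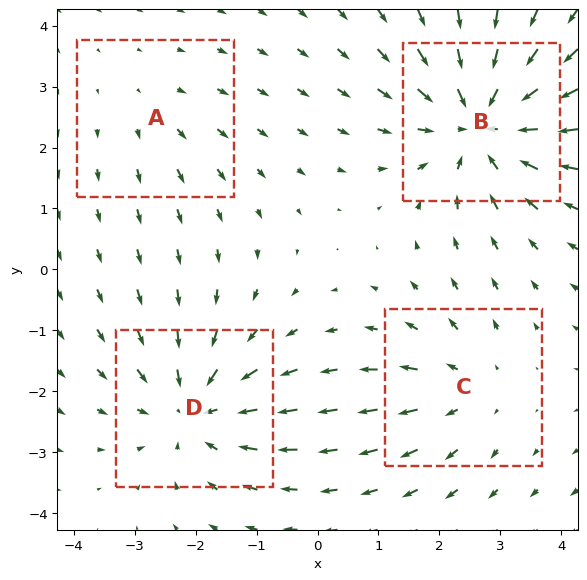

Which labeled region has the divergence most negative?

B

Divergence at each region's feature centre — A: about +2, B: about -6, C: about +3, D: about -5. Region B is most negative.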